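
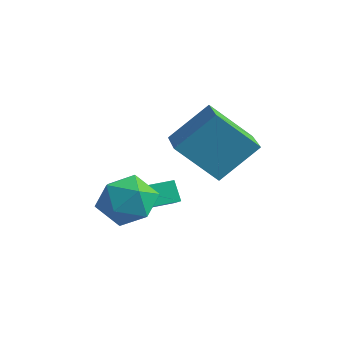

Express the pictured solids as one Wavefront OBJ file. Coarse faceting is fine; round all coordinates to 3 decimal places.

v 2.312 -1.957 1.012
v 2.933 -0.755 2.331
v 0.923 -0.959 0.756
v 1.544 0.244 2.075
v 3.296 -0.944 -0.375
v 3.917 0.259 0.944
v 1.907 0.055 -0.631
v 2.528 1.257 0.688
v -0.108 -2.317 -2.427
v 0.899 -1.822 -2.509
v 0.421 -3.138 -0.891
v 1.428 -2.643 -0.973
v 0.515 -2.027 -0.742
v 0.188 -1.52 -1.691
v 1.132 -3.44 -1.709
v 0.805 -2.933 -2.658
v 1.665 -2.516 -2.065
v 1.284 -1.643 -1.468
v 0.036 -3.317 -1.932
v -0.345 -2.444 -1.335
v -1.017 -1.327 -2.256
v -0.371 -1.611 -1.839
v -0.426 0.218 -2.121
v 0.221 -0.066 -1.704
v -0.561 -1.434 -3.036
v 0.086 -1.718 -2.619
v 0.031 0.111 -2.901
v 0.677 -0.173 -2.484
f 2 4 1
f 5 2 1
f 1 4 3
f 3 5 1
f 2 8 4
f 6 2 5
f 6 8 2
f 4 8 3
f 7 5 3
f 3 8 7
f 7 6 5
f 8 6 7
f 9 20 14
f 9 14 10
f 9 10 16
f 9 16 19
f 9 19 20
f 10 14 18
f 14 20 13
f 20 19 11
f 19 16 15
f 16 10 17
f 12 18 13
f 12 13 11
f 12 11 15
f 12 15 17
f 12 17 18
f 13 18 14
f 11 13 20
f 15 11 19
f 17 15 16
f 18 17 10
f 22 24 21
f 25 22 21
f 21 24 23
f 23 25 21
f 22 28 24
f 26 22 25
f 26 28 22
f 24 28 23
f 27 25 23
f 23 28 27
f 27 26 25
f 28 26 27



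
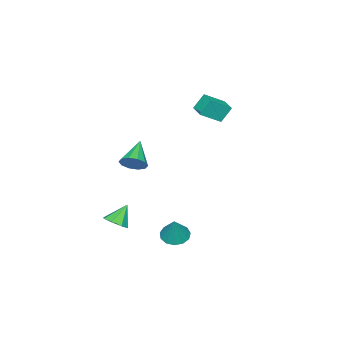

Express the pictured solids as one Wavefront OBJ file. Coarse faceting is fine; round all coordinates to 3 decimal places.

v -4.526 -1.526 1.959
v -5.077 -1.111 3.038
v -3.867 -0.572 1.929
v -4.418 -0.158 3.008
v -3.362 -2.302 2.852
v -3.913 -1.888 3.931
v -2.703 -1.349 2.822
v -3.254 -0.934 3.901
v 4.535 -1.102 1.898
v 5.022 -1.074 2.619
v 3.025 -1.698 2.942
v 4.789 -0.593 2.557
v 4.46 -0.307 2.243
v 4.159 -0.324 1.798
v 4.002 -0.638 1.391
v 4.048 -1.13 1.178
v 4.281 -1.61 1.24
v 4.611 -1.897 1.553
v 4.912 -1.88 1.999
v 5.069 -1.566 2.406
v 2.93 0.736 -4.308
v 3.626 1.181 -4.713
v 3.61 1.144 -2.692
v 3.25 1.531 -4.643
v 2.772 1.629 -4.467
v 2.345 1.443 -4.24
v 2.103 1.033 -4.035
v 2.124 0.528 -3.916
v 2.401 0.09 -3.922
v 2.845 -0.143 -4.051
v 3.317 -0.097 -4.261
v 3.666 0.214 -4.486
v 3.781 0.69 -4.655
v 3.442 -3.282 -4.467
v 4.009 -3.725 -3.961
v 2.518 -3.078 -3.253
v 4.138 -3.064 -3.975
v 3.859 -2.531 -4.277
v 3.336 -2.438 -4.691
v 2.875 -2.839 -4.974
v 2.746 -3.5 -4.96
v 3.026 -4.034 -4.658
v 3.549 -4.127 -4.244
f 2 4 1
f 5 2 1
f 1 4 3
f 3 5 1
f 2 8 4
f 6 2 5
f 6 8 2
f 4 8 3
f 7 5 3
f 3 8 7
f 7 6 5
f 8 6 7
f 10 9 12
f 10 12 11
f 12 9 13
f 12 13 11
f 13 9 14
f 13 14 11
f 14 9 15
f 14 15 11
f 15 9 16
f 15 16 11
f 16 9 17
f 16 17 11
f 17 9 18
f 17 18 11
f 18 9 19
f 18 19 11
f 19 9 20
f 19 20 11
f 20 9 10
f 20 10 11
f 22 21 24
f 22 24 23
f 24 21 25
f 24 25 23
f 25 21 26
f 25 26 23
f 26 21 27
f 26 27 23
f 27 21 28
f 27 28 23
f 28 21 29
f 28 29 23
f 29 21 30
f 29 30 23
f 30 21 31
f 30 31 23
f 31 21 32
f 31 32 23
f 32 21 33
f 32 33 23
f 33 21 22
f 33 22 23
f 35 34 37
f 35 37 36
f 37 34 38
f 37 38 36
f 38 34 39
f 38 39 36
f 39 34 40
f 39 40 36
f 40 34 41
f 40 41 36
f 41 34 42
f 41 42 36
f 42 34 43
f 42 43 36
f 43 34 35
f 43 35 36



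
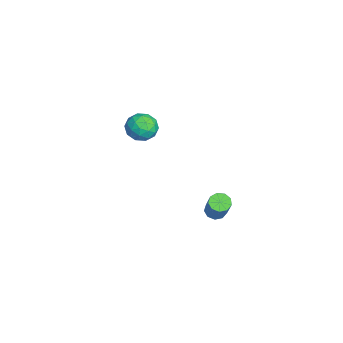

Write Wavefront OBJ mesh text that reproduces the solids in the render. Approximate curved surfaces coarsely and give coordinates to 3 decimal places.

v 3.251 -0.44 -0.304
v 3.7 -0.503 -0.616
v 4.657 -0.364 0.732
v 4.209 -0.3 1.044
v 3.611 -0.139 -0.591
v 4.569 0.001 0.758
v 3.354 0.085 -0.432
v 4.312 0.225 0.917
v 3.049 0.064 -0.213
v 4.007 0.203 1.136
v 2.838 -0.194 -0.037
v 3.796 -0.054 1.312
v 2.821 -0.566 0.014
v 3.779 -0.427 1.363
v 3.005 -0.879 -0.084
v 3.963 -0.74 1.265
v 3.304 -0.987 -0.285
v 4.262 -0.847 1.063
v 3.578 -0.838 -0.495
v 4.536 -0.699 0.853
v -2.475 -3.354 0.751
v -1.978 -3.136 1.461
v -3.062 -4.444 1.499
v -2.565 -4.226 2.209
v -3.225 -3.686 1.943
v -2.863 -3.012 1.481
v -2.177 -4.568 1.479
v -1.815 -3.894 1.017
v -1.794 -3.886 1.911
v -2.441 -3.341 2.197
v -2.599 -4.239 0.763
v -3.246 -3.694 1.049
v -2.175 -3.149 1.041
v -2.865 -4.431 1.919
v -3.253 -4.113 1.763
v -2.961 -3.985 2.18
v -2.695 -3.077 1.052
v -2.403 -2.948 1.469
v -3.136 -3.272 1.752
v -2.637 -4.632 1.491
v -2.345 -4.503 1.908
v -2.079 -3.595 0.78
v -1.787 -3.467 1.197
v -1.904 -4.308 1.208
v -1.774 -3.462 1.722
v -2.119 -4.102 2.161
v -1.892 -4.303 1.733
v -1.678 -3.908 1.461
v -2.155 -3.141 1.89
v -2.5 -3.782 2.33
v -2.888 -3.465 2.173
v -2.675 -3.069 1.902
v -2.047 -3.582 2.155
v -2.54 -3.798 0.63
v -2.885 -4.439 1.07
v -2.365 -4.511 1.058
v -2.152 -4.115 0.787
v -2.921 -3.478 0.799
v -3.266 -4.118 1.238
v -3.362 -3.672 1.499
v -3.148 -3.277 1.227
v -2.993 -3.998 0.805
f 2 1 5
f 2 5 3
f 3 5 6
f 3 6 4
f 5 1 7
f 5 7 6
f 6 7 8
f 6 8 4
f 7 1 9
f 7 9 8
f 8 9 10
f 8 10 4
f 9 1 11
f 9 11 10
f 10 11 12
f 10 12 4
f 11 1 13
f 11 13 12
f 12 13 14
f 12 14 4
f 13 1 15
f 13 15 14
f 14 15 16
f 14 16 4
f 15 1 17
f 15 17 16
f 16 17 18
f 16 18 4
f 17 1 19
f 17 19 18
f 18 19 20
f 18 20 4
f 19 1 2
f 19 2 20
f 20 2 3
f 20 3 4
f 21 58 37
f 58 32 61
f 37 61 26
f 58 61 37
f 21 37 33
f 37 26 38
f 33 38 22
f 37 38 33
f 21 33 42
f 33 22 43
f 42 43 28
f 33 43 42
f 21 42 54
f 42 28 57
f 54 57 31
f 42 57 54
f 21 54 58
f 54 31 62
f 58 62 32
f 54 62 58
f 22 38 49
f 38 26 52
f 49 52 30
f 38 52 49
f 26 61 39
f 61 32 60
f 39 60 25
f 61 60 39
f 32 62 59
f 62 31 55
f 59 55 23
f 62 55 59
f 31 57 56
f 57 28 44
f 56 44 27
f 57 44 56
f 28 43 48
f 43 22 45
f 48 45 29
f 43 45 48
f 24 50 36
f 50 30 51
f 36 51 25
f 50 51 36
f 24 36 34
f 36 25 35
f 34 35 23
f 36 35 34
f 24 34 41
f 34 23 40
f 41 40 27
f 34 40 41
f 24 41 46
f 41 27 47
f 46 47 29
f 41 47 46
f 24 46 50
f 46 29 53
f 50 53 30
f 46 53 50
f 25 51 39
f 51 30 52
f 39 52 26
f 51 52 39
f 23 35 59
f 35 25 60
f 59 60 32
f 35 60 59
f 27 40 56
f 40 23 55
f 56 55 31
f 40 55 56
f 29 47 48
f 47 27 44
f 48 44 28
f 47 44 48
f 30 53 49
f 53 29 45
f 49 45 22
f 53 45 49



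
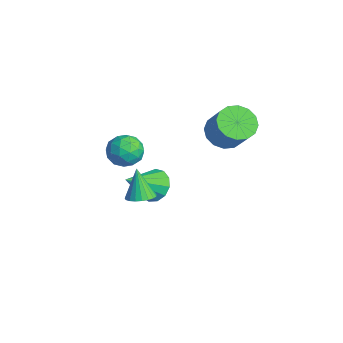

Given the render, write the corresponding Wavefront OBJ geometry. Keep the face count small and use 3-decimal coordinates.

v -0.082 -2.91 2.7
v 0.428 -2.101 2.848
v 0.992 -3.399 1.672
v 1.502 -2.59 1.82
v 1.434 -3.254 2.52
v 0.77 -2.952 3.155
v 0.65 -2.548 1.365
v -0.014 -2.246 2
v 0.88 -1.878 2.023
v 1.365 -2.314 2.737
v 0.055 -3.186 1.783
v 0.54 -3.622 2.497
v 0.079 -2.463 2.864
v 1.341 -3.037 1.656
v 1.301 -3.428 2.067
v 1.601 -2.953 2.154
v 0.28 -2.963 3.045
v 0.58 -2.488 3.132
v 1.171 -3.165 2.939
v 0.84 -3.012 1.388
v 1.14 -2.537 1.475
v -0.181 -2.547 2.366
v 0.119 -2.072 2.453
v 0.249 -2.335 1.581
v 0.644 -1.856 2.466
v 1.276 -2.143 1.862
v 0.775 -2.118 1.594
v 0.385 -1.941 1.968
v 0.929 -2.113 2.886
v 1.561 -2.4 2.282
v 1.521 -2.79 2.693
v 1.13 -2.613 3.067
v 1.195 -1.981 2.401
v -0.141 -3.1 2.238
v 0.491 -3.387 1.634
v 0.29 -2.887 1.453
v -0.101 -2.71 1.827
v 0.144 -3.357 2.658
v 0.776 -3.644 2.054
v 1.035 -3.559 2.552
v 0.645 -3.382 2.926
v 0.225 -3.519 2.119
v 2.978 -2.804 0.629
v 3.656 -2.679 0.897
v 2.362 -2.776 2.171
v 3.552 -2.394 0.851
v 3.349 -2.179 0.766
v 3.081 -2.072 0.657
v 2.796 -2.092 0.544
v 2.542 -2.235 0.445
v 2.363 -2.477 0.378
v 2.291 -2.775 0.355
v 2.337 -3.078 0.379
v 2.494 -3.334 0.446
v 2.735 -3.498 0.545
v 3.017 -3.543 0.659
v 3.293 -3.459 0.767
v 3.514 -3.263 0.852
v 3.642 -2.987 0.898
v -2.457 -0.145 -3.307
v -1.615 -0.298 -3.842
v -1.943 -1.835 -2.013
v -1.476 0.063 -3.425
v -1.649 0.359 -2.971
v -2.078 0.494 -2.623
v -2.628 0.427 -2.492
v -3.124 0.178 -2.62
v -3.408 -0.173 -2.966
v -3.39 -0.516 -3.42
v -3.076 -0.74 -3.839
v -2.566 -0.776 -4.088
v -2.021 -0.611 -4.089
v 0.171 2.489 1.867
v 0.758 3.156 1.308
v 1.896 3.318 2.693
v 1.309 2.651 3.253
v 0.398 3.47 1.567
v 1.535 3.631 2.953
v -0.023 3.52 1.907
v 1.114 3.682 3.292
v -0.392 3.295 2.236
v 0.745 3.456 3.622
v -0.61 2.853 2.466
v 0.527 3.015 3.852
v -0.619 2.314 2.536
v 0.518 2.476 3.922
v -0.416 1.822 2.427
v 0.722 1.984 3.812
v -0.055 1.509 2.167
v 1.082 1.67 3.553
v 0.366 1.458 1.828
v 1.503 1.62 3.213
v 0.735 1.684 1.498
v 1.872 1.845 2.884
v 0.953 2.125 1.268
v 2.09 2.287 2.654
v 0.962 2.664 1.198
v 2.099 2.826 2.584
f 1 38 17
f 38 12 41
f 17 41 6
f 38 41 17
f 1 17 13
f 17 6 18
f 13 18 2
f 17 18 13
f 1 13 22
f 13 2 23
f 22 23 8
f 13 23 22
f 1 22 34
f 22 8 37
f 34 37 11
f 22 37 34
f 1 34 38
f 34 11 42
f 38 42 12
f 34 42 38
f 2 18 29
f 18 6 32
f 29 32 10
f 18 32 29
f 6 41 19
f 41 12 40
f 19 40 5
f 41 40 19
f 12 42 39
f 42 11 35
f 39 35 3
f 42 35 39
f 11 37 36
f 37 8 24
f 36 24 7
f 37 24 36
f 8 23 28
f 23 2 25
f 28 25 9
f 23 25 28
f 4 30 16
f 30 10 31
f 16 31 5
f 30 31 16
f 4 16 14
f 16 5 15
f 14 15 3
f 16 15 14
f 4 14 21
f 14 3 20
f 21 20 7
f 14 20 21
f 4 21 26
f 21 7 27
f 26 27 9
f 21 27 26
f 4 26 30
f 26 9 33
f 30 33 10
f 26 33 30
f 5 31 19
f 31 10 32
f 19 32 6
f 31 32 19
f 3 15 39
f 15 5 40
f 39 40 12
f 15 40 39
f 7 20 36
f 20 3 35
f 36 35 11
f 20 35 36
f 9 27 28
f 27 7 24
f 28 24 8
f 27 24 28
f 10 33 29
f 33 9 25
f 29 25 2
f 33 25 29
f 44 43 46
f 44 46 45
f 46 43 47
f 46 47 45
f 47 43 48
f 47 48 45
f 48 43 49
f 48 49 45
f 49 43 50
f 49 50 45
f 50 43 51
f 50 51 45
f 51 43 52
f 51 52 45
f 52 43 53
f 52 53 45
f 53 43 54
f 53 54 45
f 54 43 55
f 54 55 45
f 55 43 56
f 55 56 45
f 56 43 57
f 56 57 45
f 57 43 58
f 57 58 45
f 58 43 59
f 58 59 45
f 59 43 44
f 59 44 45
f 61 60 63
f 61 63 62
f 63 60 64
f 63 64 62
f 64 60 65
f 64 65 62
f 65 60 66
f 65 66 62
f 66 60 67
f 66 67 62
f 67 60 68
f 67 68 62
f 68 60 69
f 68 69 62
f 69 60 70
f 69 70 62
f 70 60 71
f 70 71 62
f 71 60 72
f 71 72 62
f 72 60 61
f 72 61 62
f 74 73 77
f 74 77 75
f 75 77 78
f 75 78 76
f 77 73 79
f 77 79 78
f 78 79 80
f 78 80 76
f 79 73 81
f 79 81 80
f 80 81 82
f 80 82 76
f 81 73 83
f 81 83 82
f 82 83 84
f 82 84 76
f 83 73 85
f 83 85 84
f 84 85 86
f 84 86 76
f 85 73 87
f 85 87 86
f 86 87 88
f 86 88 76
f 87 73 89
f 87 89 88
f 88 89 90
f 88 90 76
f 89 73 91
f 89 91 90
f 90 91 92
f 90 92 76
f 91 73 93
f 91 93 92
f 92 93 94
f 92 94 76
f 93 73 95
f 93 95 94
f 94 95 96
f 94 96 76
f 95 73 97
f 95 97 96
f 96 97 98
f 96 98 76
f 97 73 74
f 97 74 98
f 98 74 75
f 98 75 76



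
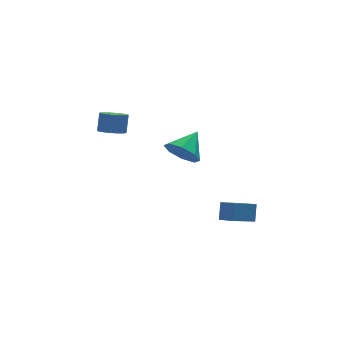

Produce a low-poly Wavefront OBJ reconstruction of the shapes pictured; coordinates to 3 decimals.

v 1.445 0.078 0.462
v 2.063 -0.028 -0.317
v 2.575 0.822 1.258
v 1.659 0.621 -0.35
v 1.129 0.952 0.093
v 0.785 0.771 0.752
v 0.827 0.183 1.241
v 1.231 -0.466 1.274
v 1.761 -0.796 0.831
v 2.105 -0.615 0.172
v 1.723 -3.879 -1.76
v 2.01 -3.379 -0.943
v 3.122 -3.392 -2.551
v 3.41 -2.892 -1.734
v 2.11 -4.548 -1.486
v 2.398 -4.048 -0.669
v 3.51 -4.061 -2.277
v 3.797 -3.561 -1.46
v -1.283 2.421 1.222
v -0.906 2.928 0.877
v -0.621 3.367 1.833
v -0.997 2.859 2.178
v -1.176 3.055 0.899
v -0.891 3.494 1.855
v -1.464 3.073 0.977
v -1.179 3.512 1.933
v -1.722 2.978 1.097
v -1.436 3.416 2.053
v -1.903 2.786 1.239
v -1.618 3.225 2.195
v -1.977 2.531 1.378
v -1.691 2.97 2.334
v -1.931 2.258 1.49
v -1.645 2.696 2.446
v -1.773 2.012 1.556
v -1.487 2.451 2.512
v -1.53 1.837 1.564
v -1.245 2.276 2.52
v -1.244 1.763 1.512
v -0.959 2.202 2.468
v -0.965 1.803 1.411
v -0.68 2.241 2.367
v -0.741 1.949 1.277
v -0.456 2.388 2.233
v -0.611 2.177 1.133
v -0.326 2.616 2.089
v -0.597 2.447 1.005
v -0.311 2.886 1.961
v -0.701 2.713 0.914
v -0.416 3.152 1.87
f 2 1 4
f 2 4 3
f 4 1 5
f 4 5 3
f 5 1 6
f 5 6 3
f 6 1 7
f 6 7 3
f 7 1 8
f 7 8 3
f 8 1 9
f 8 9 3
f 9 1 10
f 9 10 3
f 10 1 2
f 10 2 3
f 12 14 11
f 15 12 11
f 11 14 13
f 13 15 11
f 12 18 14
f 16 12 15
f 16 18 12
f 14 18 13
f 17 15 13
f 13 18 17
f 17 16 15
f 18 16 17
f 20 19 23
f 20 23 21
f 21 23 24
f 21 24 22
f 23 19 25
f 23 25 24
f 24 25 26
f 24 26 22
f 25 19 27
f 25 27 26
f 26 27 28
f 26 28 22
f 27 19 29
f 27 29 28
f 28 29 30
f 28 30 22
f 29 19 31
f 29 31 30
f 30 31 32
f 30 32 22
f 31 19 33
f 31 33 32
f 32 33 34
f 32 34 22
f 33 19 35
f 33 35 34
f 34 35 36
f 34 36 22
f 35 19 37
f 35 37 36
f 36 37 38
f 36 38 22
f 37 19 39
f 37 39 38
f 38 39 40
f 38 40 22
f 39 19 41
f 39 41 40
f 40 41 42
f 40 42 22
f 41 19 43
f 41 43 42
f 42 43 44
f 42 44 22
f 43 19 45
f 43 45 44
f 44 45 46
f 44 46 22
f 45 19 47
f 45 47 46
f 46 47 48
f 46 48 22
f 47 19 49
f 47 49 48
f 48 49 50
f 48 50 22
f 49 19 20
f 49 20 50
f 50 20 21
f 50 21 22



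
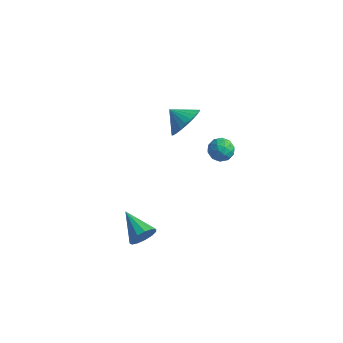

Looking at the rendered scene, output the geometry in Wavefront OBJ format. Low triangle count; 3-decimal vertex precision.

v 2.992 1.57 3.024
v 3.442 0.945 3.663
v 2.068 1.53 3.636
v 3.531 1.291 3.819
v 3.538 1.68 3.855
v 3.462 2.051 3.764
v 3.315 2.35 3.56
v 3.118 2.529 3.275
v 2.902 2.563 2.951
v 2.701 2.445 2.639
v 2.543 2.194 2.385
v 2.454 1.848 2.228
v 2.447 1.459 2.193
v 2.523 1.088 2.284
v 2.67 0.789 2.488
v 2.867 0.61 2.773
v 3.082 0.576 3.096
v 3.284 0.694 3.409
v 3.562 -3.225 -1.695
v 3.91 -2.98 -1.077
v 2.098 -2.535 -1.145
v 3.947 -2.672 -1.365
v 3.862 -2.54 -1.757
v 3.682 -2.625 -2.13
v 3.463 -2.901 -2.364
v 3.277 -3.279 -2.387
v 3.181 -3.641 -2.189
v 3.206 -3.87 -1.835
v 3.344 -3.894 -1.437
v 3.552 -3.706 -1.12
v 3.763 -3.365 -0.986
v 3.663 4.125 -1.139
v 4.334 4.066 -0.842
v 3.306 3.174 -0.518
v 3.977 3.115 -0.221
v 3.542 3.681 -0.04
v 3.763 4.269 -0.424
v 3.877 2.971 -0.936
v 4.098 3.559 -1.32
v 4.466 3.353 -0.717
v 4.26 3.792 -0.163
v 3.38 3.448 -1.197
v 3.174 3.887 -0.643
v 4.03 4.179 -1.045
v 3.61 3.061 -0.315
v 3.355 3.393 -0.209
v 3.749 3.359 -0.034
v 3.695 4.298 -0.799
v 4.089 4.264 -0.625
v 3.624 4.037 -0.153
v 3.551 2.976 -0.735
v 3.945 2.942 -0.561
v 3.891 3.881 -1.326
v 4.285 3.847 -1.151
v 4.016 3.203 -1.207
v 4.502 3.726 -0.797
v 4.292 3.166 -0.432
v 4.233 3.082 -0.852
v 4.363 3.427 -1.078
v 4.381 3.984 -0.471
v 4.171 3.424 -0.107
v 3.915 3.757 -0
v 4.045 4.103 -0.226
v 4.458 3.564 -0.398
v 3.469 3.816 -1.253
v 3.259 3.256 -0.889
v 3.595 3.137 -1.134
v 3.725 3.483 -1.36
v 3.348 4.074 -0.928
v 3.138 3.514 -0.563
v 3.277 3.813 -0.282
v 3.407 4.158 -0.508
v 3.182 3.676 -0.962
f 2 1 4
f 2 4 3
f 4 1 5
f 4 5 3
f 5 1 6
f 5 6 3
f 6 1 7
f 6 7 3
f 7 1 8
f 7 8 3
f 8 1 9
f 8 9 3
f 9 1 10
f 9 10 3
f 10 1 11
f 10 11 3
f 11 1 12
f 11 12 3
f 12 1 13
f 12 13 3
f 13 1 14
f 13 14 3
f 14 1 15
f 14 15 3
f 15 1 16
f 15 16 3
f 16 1 17
f 16 17 3
f 17 1 18
f 17 18 3
f 18 1 2
f 18 2 3
f 20 19 22
f 20 22 21
f 22 19 23
f 22 23 21
f 23 19 24
f 23 24 21
f 24 19 25
f 24 25 21
f 25 19 26
f 25 26 21
f 26 19 27
f 26 27 21
f 27 19 28
f 27 28 21
f 28 19 29
f 28 29 21
f 29 19 30
f 29 30 21
f 30 19 31
f 30 31 21
f 31 19 20
f 31 20 21
f 32 69 48
f 69 43 72
f 48 72 37
f 69 72 48
f 32 48 44
f 48 37 49
f 44 49 33
f 48 49 44
f 32 44 53
f 44 33 54
f 53 54 39
f 44 54 53
f 32 53 65
f 53 39 68
f 65 68 42
f 53 68 65
f 32 65 69
f 65 42 73
f 69 73 43
f 65 73 69
f 33 49 60
f 49 37 63
f 60 63 41
f 49 63 60
f 37 72 50
f 72 43 71
f 50 71 36
f 72 71 50
f 43 73 70
f 73 42 66
f 70 66 34
f 73 66 70
f 42 68 67
f 68 39 55
f 67 55 38
f 68 55 67
f 39 54 59
f 54 33 56
f 59 56 40
f 54 56 59
f 35 61 47
f 61 41 62
f 47 62 36
f 61 62 47
f 35 47 45
f 47 36 46
f 45 46 34
f 47 46 45
f 35 45 52
f 45 34 51
f 52 51 38
f 45 51 52
f 35 52 57
f 52 38 58
f 57 58 40
f 52 58 57
f 35 57 61
f 57 40 64
f 61 64 41
f 57 64 61
f 36 62 50
f 62 41 63
f 50 63 37
f 62 63 50
f 34 46 70
f 46 36 71
f 70 71 43
f 46 71 70
f 38 51 67
f 51 34 66
f 67 66 42
f 51 66 67
f 40 58 59
f 58 38 55
f 59 55 39
f 58 55 59
f 41 64 60
f 64 40 56
f 60 56 33
f 64 56 60



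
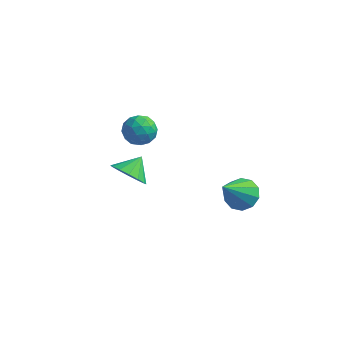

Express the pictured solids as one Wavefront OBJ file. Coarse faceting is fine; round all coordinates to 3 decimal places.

v 2.552 0.201 -4.325
v 3.197 0.54 -3.907
v 2.208 -1.181 -2.675
v 2.768 0.801 -3.778
v 2.256 0.833 -3.858
v 1.857 0.624 -4.116
v 1.724 0.253 -4.454
v 1.907 -0.137 -4.743
v 2.337 -0.398 -4.872
v 2.849 -0.431 -4.793
v 3.247 -0.222 -4.534
v 3.381 0.149 -4.196
v -3.444 2.464 -3.276
v -2.611 2.459 -3.099
v -3.409 1.101 -3.481
v -2.576 1.096 -3.304
v -3.142 1.255 -2.687
v -3.164 2.097 -2.561
v -2.856 1.463 -4.019
v -2.878 2.305 -3.893
v -2.248 1.84 -3.558
v -2.424 1.712 -2.735
v -3.596 1.848 -3.845
v -3.772 1.72 -3.022
v -3.031 2.581 -3.169
v -2.989 0.979 -3.411
v -3.322 1.072 -3.048
v -2.832 1.07 -2.944
v -3.356 2.368 -2.853
v -2.866 2.365 -2.749
v -3.178 1.658 -2.507
v -3.154 1.195 -3.831
v -2.664 1.192 -3.727
v -3.188 2.49 -3.636
v -2.698 2.488 -3.532
v -2.842 1.902 -4.073
v -2.328 2.214 -3.335
v -2.307 1.414 -3.456
v -2.472 1.629 -3.876
v -2.485 2.124 -3.802
v -2.431 2.139 -2.851
v -2.41 1.338 -2.972
v -2.743 1.431 -2.609
v -2.756 1.926 -2.535
v -2.218 1.775 -3.121
v -3.61 2.222 -3.608
v -3.589 1.421 -3.729
v -3.264 1.634 -4.045
v -3.277 2.129 -3.971
v -3.713 2.146 -3.124
v -3.692 1.346 -3.245
v -3.535 1.436 -2.778
v -3.548 1.931 -2.704
v -3.802 1.785 -3.459
v -1.247 -3.078 -1.524
v -0.699 -2.779 -2.145
v -1.013 -2.242 -0.916
v -1.103 -2.594 -2.245
v -1.545 -2.538 -2.152
v -1.908 -2.626 -1.89
v -2.093 -2.836 -1.531
v -2.052 -3.111 -1.17
v -1.795 -3.376 -0.903
v -1.391 -3.562 -0.804
v -0.949 -3.618 -0.897
v -0.586 -3.529 -1.158
v -0.401 -3.32 -1.518
v -0.442 -3.045 -1.879
f 2 1 4
f 2 4 3
f 4 1 5
f 4 5 3
f 5 1 6
f 5 6 3
f 6 1 7
f 6 7 3
f 7 1 8
f 7 8 3
f 8 1 9
f 8 9 3
f 9 1 10
f 9 10 3
f 10 1 11
f 10 11 3
f 11 1 12
f 11 12 3
f 12 1 2
f 12 2 3
f 13 50 29
f 50 24 53
f 29 53 18
f 50 53 29
f 13 29 25
f 29 18 30
f 25 30 14
f 29 30 25
f 13 25 34
f 25 14 35
f 34 35 20
f 25 35 34
f 13 34 46
f 34 20 49
f 46 49 23
f 34 49 46
f 13 46 50
f 46 23 54
f 50 54 24
f 46 54 50
f 14 30 41
f 30 18 44
f 41 44 22
f 30 44 41
f 18 53 31
f 53 24 52
f 31 52 17
f 53 52 31
f 24 54 51
f 54 23 47
f 51 47 15
f 54 47 51
f 23 49 48
f 49 20 36
f 48 36 19
f 49 36 48
f 20 35 40
f 35 14 37
f 40 37 21
f 35 37 40
f 16 42 28
f 42 22 43
f 28 43 17
f 42 43 28
f 16 28 26
f 28 17 27
f 26 27 15
f 28 27 26
f 16 26 33
f 26 15 32
f 33 32 19
f 26 32 33
f 16 33 38
f 33 19 39
f 38 39 21
f 33 39 38
f 16 38 42
f 38 21 45
f 42 45 22
f 38 45 42
f 17 43 31
f 43 22 44
f 31 44 18
f 43 44 31
f 15 27 51
f 27 17 52
f 51 52 24
f 27 52 51
f 19 32 48
f 32 15 47
f 48 47 23
f 32 47 48
f 21 39 40
f 39 19 36
f 40 36 20
f 39 36 40
f 22 45 41
f 45 21 37
f 41 37 14
f 45 37 41
f 56 55 58
f 56 58 57
f 58 55 59
f 58 59 57
f 59 55 60
f 59 60 57
f 60 55 61
f 60 61 57
f 61 55 62
f 61 62 57
f 62 55 63
f 62 63 57
f 63 55 64
f 63 64 57
f 64 55 65
f 64 65 57
f 65 55 66
f 65 66 57
f 66 55 67
f 66 67 57
f 67 55 68
f 67 68 57
f 68 55 56
f 68 56 57



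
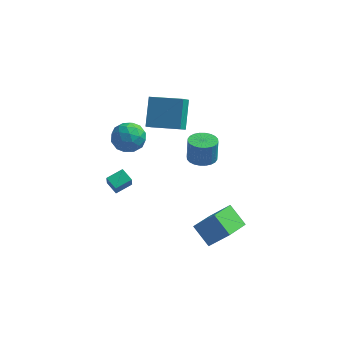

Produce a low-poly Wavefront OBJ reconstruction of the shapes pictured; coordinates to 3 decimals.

v -3.449 3.791 0.557
v -2.862 3.64 -0.34
v -4.158 2.2 0.36
v -3.571 2.049 -0.537
v -3.084 2.082 0.429
v -2.646 3.065 0.551
v -4.374 2.775 -0.531
v -3.936 3.758 -0.409
v -3.434 3.013 -1.013
v -2.636 2.584 -0.419
v -4.384 3.256 0.439
v -3.586 2.827 1.033
v -3.093 3.855 0.126
v -3.927 1.985 -0.106
v -3.64 2.004 0.463
v -3.295 1.915 -0.065
v -2.966 3.517 0.65
v -2.621 3.428 0.122
v -2.751 2.512 0.575
v -4.399 2.412 -0.102
v -4.054 2.323 -0.63
v -3.725 3.925 0.085
v -3.38 3.836 -0.443
v -4.269 3.328 -0.555
v -3.085 3.398 -0.797
v -3.501 2.463 -0.913
v -3.973 2.89 -0.909
v -3.716 3.467 -0.838
v -2.616 3.146 -0.448
v -3.032 2.211 -0.564
v -2.746 2.23 0.004
v -2.488 2.807 0.076
v -2.952 2.777 -0.844
v -3.988 3.629 0.584
v -4.404 2.694 0.468
v -4.532 3.033 -0.056
v -4.274 3.61 0.016
v -3.519 3.377 0.933
v -3.935 2.442 0.817
v -3.304 2.373 0.858
v -3.047 2.95 0.929
v -4.068 3.063 0.864
v -2.233 3.186 0.945
v -2.408 2.493 1.601
v -2.345 4.574 2.38
v -2.52 3.882 3.036
v -0.22 2.998 1.284
v -0.395 2.306 1.94
v -0.332 4.387 2.719
v -0.507 3.694 3.375
v -2.844 -2.814 0.472
v -2.773 -3.155 1.248
v -3.47 -2.284 0.762
v -3.4 -2.625 1.537
v -2.12 -2.095 0.723
v -2.05 -2.436 1.498
v -2.747 -1.565 1.012
v -2.676 -1.906 1.788
v 0.744 2.915 -1.054
v 1.531 3.282 -1.109
v 1.543 3.473 0.339
v 0.756 3.105 0.394
v 1.329 3.553 -1.142
v 1.341 3.743 0.305
v 1.038 3.726 -1.163
v 1.05 3.917 0.285
v 0.702 3.776 -1.167
v 0.714 3.967 0.281
v 0.373 3.695 -1.153
v 0.384 3.886 0.294
v 0.1 3.495 -1.125
v 0.112 3.686 0.323
v -0.075 3.207 -1.085
v -0.063 3.397 0.362
v -0.125 2.874 -1.041
v -0.113 3.064 0.406
v -0.043 2.547 -0.999
v -0.031 2.738 0.449
v 0.159 2.277 -0.965
v 0.171 2.467 0.482
v 0.45 2.103 -0.945
v 0.462 2.294 0.503
v 0.786 2.053 -0.941
v 0.798 2.244 0.507
v 1.116 2.134 -0.954
v 1.127 2.325 0.493
v 1.388 2.334 -0.983
v 1.4 2.525 0.465
v 1.563 2.623 -1.022
v 1.575 2.813 0.425
v 1.613 2.956 -1.066
v 1.625 3.146 0.381
v 1.644 -3.961 -0.398
v 2.75 -3.878 0.755
v 2.2 -2.278 -1.053
v 3.306 -2.195 0.101
v 2.614 -4.625 -1.281
v 3.72 -4.542 -0.127
v 3.17 -2.942 -1.935
v 4.276 -2.859 -0.782
f 1 38 17
f 38 12 41
f 17 41 6
f 38 41 17
f 1 17 13
f 17 6 18
f 13 18 2
f 17 18 13
f 1 13 22
f 13 2 23
f 22 23 8
f 13 23 22
f 1 22 34
f 22 8 37
f 34 37 11
f 22 37 34
f 1 34 38
f 34 11 42
f 38 42 12
f 34 42 38
f 2 18 29
f 18 6 32
f 29 32 10
f 18 32 29
f 6 41 19
f 41 12 40
f 19 40 5
f 41 40 19
f 12 42 39
f 42 11 35
f 39 35 3
f 42 35 39
f 11 37 36
f 37 8 24
f 36 24 7
f 37 24 36
f 8 23 28
f 23 2 25
f 28 25 9
f 23 25 28
f 4 30 16
f 30 10 31
f 16 31 5
f 30 31 16
f 4 16 14
f 16 5 15
f 14 15 3
f 16 15 14
f 4 14 21
f 14 3 20
f 21 20 7
f 14 20 21
f 4 21 26
f 21 7 27
f 26 27 9
f 21 27 26
f 4 26 30
f 26 9 33
f 30 33 10
f 26 33 30
f 5 31 19
f 31 10 32
f 19 32 6
f 31 32 19
f 3 15 39
f 15 5 40
f 39 40 12
f 15 40 39
f 7 20 36
f 20 3 35
f 36 35 11
f 20 35 36
f 9 27 28
f 27 7 24
f 28 24 8
f 27 24 28
f 10 33 29
f 33 9 25
f 29 25 2
f 33 25 29
f 44 46 43
f 47 44 43
f 43 46 45
f 45 47 43
f 44 50 46
f 48 44 47
f 48 50 44
f 46 50 45
f 49 47 45
f 45 50 49
f 49 48 47
f 50 48 49
f 52 54 51
f 55 52 51
f 51 54 53
f 53 55 51
f 52 58 54
f 56 52 55
f 56 58 52
f 54 58 53
f 57 55 53
f 53 58 57
f 57 56 55
f 58 56 57
f 60 59 63
f 60 63 61
f 61 63 64
f 61 64 62
f 63 59 65
f 63 65 64
f 64 65 66
f 64 66 62
f 65 59 67
f 65 67 66
f 66 67 68
f 66 68 62
f 67 59 69
f 67 69 68
f 68 69 70
f 68 70 62
f 69 59 71
f 69 71 70
f 70 71 72
f 70 72 62
f 71 59 73
f 71 73 72
f 72 73 74
f 72 74 62
f 73 59 75
f 73 75 74
f 74 75 76
f 74 76 62
f 75 59 77
f 75 77 76
f 76 77 78
f 76 78 62
f 77 59 79
f 77 79 78
f 78 79 80
f 78 80 62
f 79 59 81
f 79 81 80
f 80 81 82
f 80 82 62
f 81 59 83
f 81 83 82
f 82 83 84
f 82 84 62
f 83 59 85
f 83 85 84
f 84 85 86
f 84 86 62
f 85 59 87
f 85 87 86
f 86 87 88
f 86 88 62
f 87 59 89
f 87 89 88
f 88 89 90
f 88 90 62
f 89 59 91
f 89 91 90
f 90 91 92
f 90 92 62
f 91 59 60
f 91 60 92
f 92 60 61
f 92 61 62
f 94 96 93
f 97 94 93
f 93 96 95
f 95 97 93
f 94 100 96
f 98 94 97
f 98 100 94
f 96 100 95
f 99 97 95
f 95 100 99
f 99 98 97
f 100 98 99



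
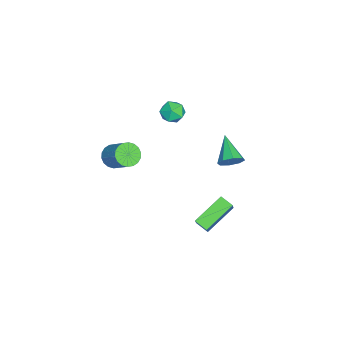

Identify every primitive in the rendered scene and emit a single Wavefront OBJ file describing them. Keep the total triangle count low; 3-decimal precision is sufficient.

v -2.312 2.145 -1.223
v -1.963 2.318 -0.547
v -3.768 1.475 -0.297
v -2.299 2.767 -0.752
v -2.643 2.851 -1.233
v -2.793 2.521 -1.707
v -2.662 1.971 -1.898
v -2.325 1.523 -1.693
v -1.981 1.439 -1.212
v -1.831 1.768 -0.738
v 0.87 1.543 -4.643
v 0.568 0.838 -4.3
v -0.551 2.662 -3.597
v -0.853 1.958 -3.253
v 2.173 1.742 -3.087
v 1.871 1.038 -2.743
v 0.752 2.862 -2.04
v 0.45 2.157 -1.697
v 2.629 -3.14 2.754
v 3.281 -3.311 2.426
v 4.083 -2.352 3.518
v 3.431 -2.18 3.846
v 3.183 -3.039 2.259
v 3.985 -2.08 3.351
v 2.976 -2.787 2.19
v 3.777 -1.828 3.282
v 2.699 -2.605 2.233
v 3.501 -1.646 3.325
v 2.409 -2.529 2.379
v 3.211 -1.569 3.471
v 2.162 -2.573 2.599
v 2.964 -1.614 3.691
v 2.008 -2.73 2.85
v 2.81 -1.771 3.942
v 1.977 -2.968 3.082
v 2.779 -2.009 4.174
v 2.075 -3.24 3.249
v 2.877 -2.281 4.341
v 2.283 -3.492 3.318
v 3.084 -2.533 4.41
v 2.559 -3.674 3.275
v 3.361 -2.715 4.367
v 2.849 -3.751 3.129
v 3.651 -2.791 4.221
v 3.096 -3.706 2.909
v 3.898 -2.747 4.001
v 3.25 -3.549 2.658
v 4.052 -2.59 3.75
v -3.235 -1.13 0.79
v -2.688 -1.49 1.283
v -4.192 -1.37 1.677
v -3.645 -1.73 2.17
v -3.613 -0.92 2.045
v -3.022 -0.772 1.496
v -3.858 -2.088 1.464
v -3.267 -1.94 0.915
v -3.073 -2.082 1.699
v -2.921 -1.361 2.058
v -3.959 -1.499 0.902
v -3.807 -0.778 1.261
f 2 1 4
f 2 4 3
f 4 1 5
f 4 5 3
f 5 1 6
f 5 6 3
f 6 1 7
f 6 7 3
f 7 1 8
f 7 8 3
f 8 1 9
f 8 9 3
f 9 1 10
f 9 10 3
f 10 1 2
f 10 2 3
f 12 14 11
f 15 12 11
f 11 14 13
f 13 15 11
f 12 18 14
f 16 12 15
f 16 18 12
f 14 18 13
f 17 15 13
f 13 18 17
f 17 16 15
f 18 16 17
f 20 19 23
f 20 23 21
f 21 23 24
f 21 24 22
f 23 19 25
f 23 25 24
f 24 25 26
f 24 26 22
f 25 19 27
f 25 27 26
f 26 27 28
f 26 28 22
f 27 19 29
f 27 29 28
f 28 29 30
f 28 30 22
f 29 19 31
f 29 31 30
f 30 31 32
f 30 32 22
f 31 19 33
f 31 33 32
f 32 33 34
f 32 34 22
f 33 19 35
f 33 35 34
f 34 35 36
f 34 36 22
f 35 19 37
f 35 37 36
f 36 37 38
f 36 38 22
f 37 19 39
f 37 39 38
f 38 39 40
f 38 40 22
f 39 19 41
f 39 41 40
f 40 41 42
f 40 42 22
f 41 19 43
f 41 43 42
f 42 43 44
f 42 44 22
f 43 19 45
f 43 45 44
f 44 45 46
f 44 46 22
f 45 19 47
f 45 47 46
f 46 47 48
f 46 48 22
f 47 19 20
f 47 20 48
f 48 20 21
f 48 21 22
f 49 60 54
f 49 54 50
f 49 50 56
f 49 56 59
f 49 59 60
f 50 54 58
f 54 60 53
f 60 59 51
f 59 56 55
f 56 50 57
f 52 58 53
f 52 53 51
f 52 51 55
f 52 55 57
f 52 57 58
f 53 58 54
f 51 53 60
f 55 51 59
f 57 55 56
f 58 57 50



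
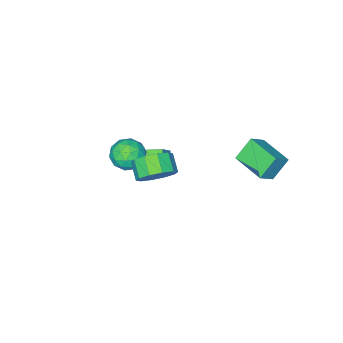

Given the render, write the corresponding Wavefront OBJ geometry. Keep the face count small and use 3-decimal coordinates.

v -0.297 -2.795 -5.004
v -1.056 -3.688 -4.037
v -0.854 -2.033 -4.739
v -1.614 -2.926 -3.771
v 0.514 -2.514 -4.109
v -0.246 -3.407 -3.141
v -0.044 -1.752 -3.843
v -0.803 -2.645 -2.876
v -1.986 2.9 -0.273
v -2.93 3.037 0.885
v -1.913 4.851 -0.445
v -2.857 4.988 0.713
v -1.023 2.932 0.507
v -1.967 3.069 1.665
v -0.95 4.883 0.335
v -1.894 5.02 1.493
v 4.109 2.689 2.251
v 5.106 2.5 2.618
v 4.709 1.643 3.256
v 3.711 1.831 2.889
v 4.816 2.939 3.028
v 4.419 2.082 3.666
v 4.255 3.283 3.14
v 3.858 2.426 3.779
v 3.638 3.4 2.913
v 3.241 2.543 3.552
v 3.201 3.245 2.433
v 2.804 2.388 3.072
v 3.111 2.877 1.884
v 2.714 2.02 2.522
v 3.401 2.438 1.474
v 3.004 1.581 2.112
v 3.962 2.094 1.361
v 3.565 1.237 2
v 4.579 1.977 1.588
v 4.182 1.12 2.227
v 5.016 2.132 2.068
v 4.619 1.275 2.707
v 3.731 0.169 2.007
v 4.292 0.088 1.146
v 2.608 -0.888 1.374
v 3.169 -0.969 0.513
v 3.519 -1.368 1.397
v 4.213 -0.715 1.788
v 2.687 -0.085 0.732
v 3.381 0.568 1.123
v 3.647 -0.069 0.359
v 4.161 -0.862 0.769
v 2.739 0.062 1.751
v 3.253 -0.731 2.161
v 4.11 0.221 1.632
v 2.79 -1.021 0.888
v 2.996 -1.256 1.407
v 3.325 -1.304 0.902
v 4.064 -0.25 2.009
v 4.394 -0.298 1.503
v 3.939 -1.154 1.651
v 2.506 -0.502 1.017
v 2.836 -0.55 0.511
v 3.575 0.504 1.618
v 3.904 0.456 1.113
v 2.961 0.354 0.869
v 4.061 0.081 0.663
v 3.4 -0.54 0.291
v 3.117 -0.021 0.42
v 3.525 0.363 0.65
v 4.363 -0.385 0.905
v 3.703 -1.006 0.533
v 3.909 -1.241 1.052
v 4.317 -0.857 1.282
v 3.984 -0.477 0.442
v 3.197 0.206 1.987
v 2.537 -0.415 1.615
v 2.583 0.057 1.238
v 2.991 0.441 1.468
v 3.5 -0.26 2.229
v 2.839 -0.881 1.857
v 3.375 -1.163 1.87
v 3.783 -0.779 2.1
v 2.916 -0.323 2.078
f 2 4 1
f 5 2 1
f 1 4 3
f 3 5 1
f 2 8 4
f 6 2 5
f 6 8 2
f 4 8 3
f 7 5 3
f 3 8 7
f 7 6 5
f 8 6 7
f 10 12 9
f 13 10 9
f 9 12 11
f 11 13 9
f 10 16 12
f 14 10 13
f 14 16 10
f 12 16 11
f 15 13 11
f 11 16 15
f 15 14 13
f 16 14 15
f 18 17 21
f 18 21 19
f 19 21 22
f 19 22 20
f 21 17 23
f 21 23 22
f 22 23 24
f 22 24 20
f 23 17 25
f 23 25 24
f 24 25 26
f 24 26 20
f 25 17 27
f 25 27 26
f 26 27 28
f 26 28 20
f 27 17 29
f 27 29 28
f 28 29 30
f 28 30 20
f 29 17 31
f 29 31 30
f 30 31 32
f 30 32 20
f 31 17 33
f 31 33 32
f 32 33 34
f 32 34 20
f 33 17 35
f 33 35 34
f 34 35 36
f 34 36 20
f 35 17 37
f 35 37 36
f 36 37 38
f 36 38 20
f 37 17 18
f 37 18 38
f 38 18 19
f 38 19 20
f 39 76 55
f 76 50 79
f 55 79 44
f 76 79 55
f 39 55 51
f 55 44 56
f 51 56 40
f 55 56 51
f 39 51 60
f 51 40 61
f 60 61 46
f 51 61 60
f 39 60 72
f 60 46 75
f 72 75 49
f 60 75 72
f 39 72 76
f 72 49 80
f 76 80 50
f 72 80 76
f 40 56 67
f 56 44 70
f 67 70 48
f 56 70 67
f 44 79 57
f 79 50 78
f 57 78 43
f 79 78 57
f 50 80 77
f 80 49 73
f 77 73 41
f 80 73 77
f 49 75 74
f 75 46 62
f 74 62 45
f 75 62 74
f 46 61 66
f 61 40 63
f 66 63 47
f 61 63 66
f 42 68 54
f 68 48 69
f 54 69 43
f 68 69 54
f 42 54 52
f 54 43 53
f 52 53 41
f 54 53 52
f 42 52 59
f 52 41 58
f 59 58 45
f 52 58 59
f 42 59 64
f 59 45 65
f 64 65 47
f 59 65 64
f 42 64 68
f 64 47 71
f 68 71 48
f 64 71 68
f 43 69 57
f 69 48 70
f 57 70 44
f 69 70 57
f 41 53 77
f 53 43 78
f 77 78 50
f 53 78 77
f 45 58 74
f 58 41 73
f 74 73 49
f 58 73 74
f 47 65 66
f 65 45 62
f 66 62 46
f 65 62 66
f 48 71 67
f 71 47 63
f 67 63 40
f 71 63 67



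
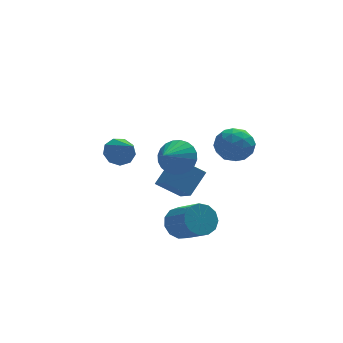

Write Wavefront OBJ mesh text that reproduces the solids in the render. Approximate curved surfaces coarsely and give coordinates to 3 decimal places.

v 0.674 -1.787 -3.762
v 1.201 -1.156 -3.228
v 1.853 -2.602 -2.164
v 1.326 -3.233 -2.698
v 0.709 -1.196 -2.981
v 1.361 -2.642 -1.917
v 0.205 -1.424 -2.982
v 0.858 -2.87 -1.917
v -0.149 -1.767 -3.23
v 0.503 -3.212 -2.166
v -0.242 -2.116 -3.648
v 0.41 -3.562 -2.583
v -0.045 -2.361 -4.101
v 0.608 -3.807 -3.037
v 0.381 -2.424 -4.447
v 1.034 -3.869 -3.383
v 0.9 -2.284 -4.576
v 1.552 -3.73 -3.512
v 1.347 -1.987 -4.446
v 1.999 -3.433 -3.382
v 1.58 -1.626 -4.099
v 2.232 -3.072 -3.035
v 1.525 -1.317 -3.645
v 2.178 -2.762 -2.581
v 1.245 1.246 -0.832
v 1.926 0.424 -1.097
v 0.215 0.094 0.092
v 2.101 0.562 -0.73
v 2.145 0.804 -0.379
v 2.052 1.113 -0.096
v 1.837 1.443 0.075
v 1.531 1.743 0.107
v 1.182 1.967 -0.003
v 0.842 2.081 -0.239
v 0.564 2.068 -0.566
v 0.39 1.93 -0.933
v 0.345 1.688 -1.284
v 0.438 1.378 -1.567
v 0.654 1.049 -1.738
v 0.959 0.749 -1.77
v 1.308 0.525 -1.66
v 1.648 0.411 -1.424
v 2.068 1.708 -4.075
v 0.787 2.112 -3.17
v 1.891 3.125 -4.959
v 0.61 3.53 -4.055
v 3.11 2.53 -2.965
v 1.829 2.935 -2.061
v 2.933 3.948 -3.85
v 1.652 4.352 -2.945
v 2.892 -2.091 1.941
v 3.683 -2.712 1.567
v 2.317 -3.408 2.913
v 3.108 -4.029 2.539
v 3.333 -3.209 3.192
v 3.689 -2.395 2.591
v 2.311 -3.725 1.889
v 2.667 -2.911 1.288
v 3.324 -3.722 1.535
v 3.955 -3.403 2.34
v 2.045 -2.717 2.14
v 2.676 -2.398 2.945
v 3.338 -2.286 1.668
v 2.662 -3.834 2.812
v 2.795 -3.352 3.196
v 3.259 -3.717 2.976
v 3.342 -2.099 2.27
v 3.806 -2.464 2.051
v 3.601 -2.756 3.006
v 2.194 -3.656 2.429
v 2.658 -4.021 2.21
v 2.741 -2.403 1.504
v 3.205 -2.768 1.284
v 2.399 -3.364 1.474
v 3.591 -3.245 1.43
v 3.254 -4.019 2.001
v 2.785 -3.84 1.619
v 2.994 -3.362 1.266
v 3.963 -3.057 1.903
v 3.625 -3.831 2.475
v 3.758 -3.349 2.859
v 3.966 -2.871 2.506
v 3.752 -3.651 1.885
v 2.375 -2.289 2.005
v 2.037 -3.063 2.577
v 2.034 -3.249 1.974
v 2.242 -2.771 1.621
v 2.746 -2.101 2.479
v 2.409 -2.875 3.05
v 3.006 -2.758 3.214
v 3.215 -2.28 2.861
v 2.248 -2.469 2.595
v -1.263 3.495 -1.344
v -0.452 3.832 -1.149
v -0.897 1.885 -0.096
v -0.87 4.045 -0.75
v -1.472 4.001 -0.63
v -1.977 3.721 -0.843
v -2.147 3.334 -1.291
v -1.905 3.023 -1.764
v -1.362 2.933 -2.04
v -0.773 3.106 -1.99
v -0.414 3.461 -1.638
f 2 1 5
f 2 5 3
f 3 5 6
f 3 6 4
f 5 1 7
f 5 7 6
f 6 7 8
f 6 8 4
f 7 1 9
f 7 9 8
f 8 9 10
f 8 10 4
f 9 1 11
f 9 11 10
f 10 11 12
f 10 12 4
f 11 1 13
f 11 13 12
f 12 13 14
f 12 14 4
f 13 1 15
f 13 15 14
f 14 15 16
f 14 16 4
f 15 1 17
f 15 17 16
f 16 17 18
f 16 18 4
f 17 1 19
f 17 19 18
f 18 19 20
f 18 20 4
f 19 1 21
f 19 21 20
f 20 21 22
f 20 22 4
f 21 1 23
f 21 23 22
f 22 23 24
f 22 24 4
f 23 1 2
f 23 2 24
f 24 2 3
f 24 3 4
f 26 25 28
f 26 28 27
f 28 25 29
f 28 29 27
f 29 25 30
f 29 30 27
f 30 25 31
f 30 31 27
f 31 25 32
f 31 32 27
f 32 25 33
f 32 33 27
f 33 25 34
f 33 34 27
f 34 25 35
f 34 35 27
f 35 25 36
f 35 36 27
f 36 25 37
f 36 37 27
f 37 25 38
f 37 38 27
f 38 25 39
f 38 39 27
f 39 25 40
f 39 40 27
f 40 25 41
f 40 41 27
f 41 25 42
f 41 42 27
f 42 25 26
f 42 26 27
f 44 46 43
f 47 44 43
f 43 46 45
f 45 47 43
f 44 50 46
f 48 44 47
f 48 50 44
f 46 50 45
f 49 47 45
f 45 50 49
f 49 48 47
f 50 48 49
f 51 88 67
f 88 62 91
f 67 91 56
f 88 91 67
f 51 67 63
f 67 56 68
f 63 68 52
f 67 68 63
f 51 63 72
f 63 52 73
f 72 73 58
f 63 73 72
f 51 72 84
f 72 58 87
f 84 87 61
f 72 87 84
f 51 84 88
f 84 61 92
f 88 92 62
f 84 92 88
f 52 68 79
f 68 56 82
f 79 82 60
f 68 82 79
f 56 91 69
f 91 62 90
f 69 90 55
f 91 90 69
f 62 92 89
f 92 61 85
f 89 85 53
f 92 85 89
f 61 87 86
f 87 58 74
f 86 74 57
f 87 74 86
f 58 73 78
f 73 52 75
f 78 75 59
f 73 75 78
f 54 80 66
f 80 60 81
f 66 81 55
f 80 81 66
f 54 66 64
f 66 55 65
f 64 65 53
f 66 65 64
f 54 64 71
f 64 53 70
f 71 70 57
f 64 70 71
f 54 71 76
f 71 57 77
f 76 77 59
f 71 77 76
f 54 76 80
f 76 59 83
f 80 83 60
f 76 83 80
f 55 81 69
f 81 60 82
f 69 82 56
f 81 82 69
f 53 65 89
f 65 55 90
f 89 90 62
f 65 90 89
f 57 70 86
f 70 53 85
f 86 85 61
f 70 85 86
f 59 77 78
f 77 57 74
f 78 74 58
f 77 74 78
f 60 83 79
f 83 59 75
f 79 75 52
f 83 75 79
f 94 93 96
f 94 96 95
f 96 93 97
f 96 97 95
f 97 93 98
f 97 98 95
f 98 93 99
f 98 99 95
f 99 93 100
f 99 100 95
f 100 93 101
f 100 101 95
f 101 93 102
f 101 102 95
f 102 93 103
f 102 103 95
f 103 93 94
f 103 94 95



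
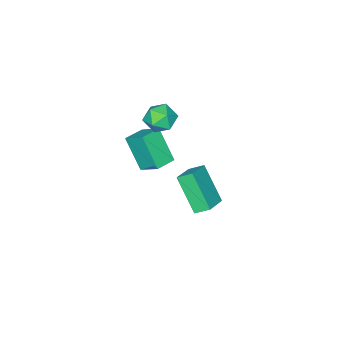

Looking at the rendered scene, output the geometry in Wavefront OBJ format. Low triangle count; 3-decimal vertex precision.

v -2.784 -2.174 -0.046
v -2.922 -3.278 1.543
v -2.825 -1.105 0.693
v -2.962 -2.21 2.282
v -1.678 -2.19 0.038
v -1.815 -3.295 1.627
v -1.718 -1.122 0.777
v -1.856 -2.226 2.366
v -0.123 3.337 2.288
v -0.351 2.074 3.848
v -0.476 3.937 2.722
v -0.704 2.674 4.282
v 1.024 3.686 2.738
v 0.796 2.423 4.298
v 0.671 4.286 3.172
v 0.443 3.023 4.732
v -3.488 -2.126 3.321
v -3.071 -1.581 2.764
v -2.329 -2.159 4.156
v -1.912 -1.614 3.599
v -2.589 -1.318 4.083
v -3.305 -1.297 3.567
v -2.095 -2.443 3.353
v -2.811 -2.422 2.837
v -2.21 -1.777 2.784
v -2.515 -1.082 3.235
v -2.885 -2.658 3.685
v -3.19 -1.963 4.136
f 2 4 1
f 5 2 1
f 1 4 3
f 3 5 1
f 2 8 4
f 6 2 5
f 6 8 2
f 4 8 3
f 7 5 3
f 3 8 7
f 7 6 5
f 8 6 7
f 10 12 9
f 13 10 9
f 9 12 11
f 11 13 9
f 10 16 12
f 14 10 13
f 14 16 10
f 12 16 11
f 15 13 11
f 11 16 15
f 15 14 13
f 16 14 15
f 17 28 22
f 17 22 18
f 17 18 24
f 17 24 27
f 17 27 28
f 18 22 26
f 22 28 21
f 28 27 19
f 27 24 23
f 24 18 25
f 20 26 21
f 20 21 19
f 20 19 23
f 20 23 25
f 20 25 26
f 21 26 22
f 19 21 28
f 23 19 27
f 25 23 24
f 26 25 18



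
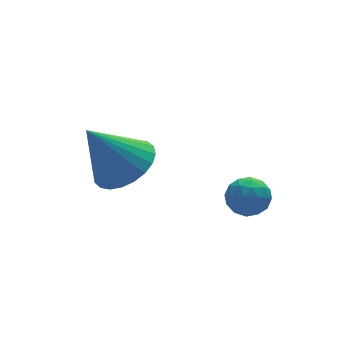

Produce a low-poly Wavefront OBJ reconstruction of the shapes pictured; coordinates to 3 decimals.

v 3.52 -2.788 0.283
v 3.847 -2.391 -0.15
v 4.073 -3.649 -0.09
v 4.4 -3.252 -0.523
v 4.518 -3.199 0.137
v 4.177 -2.667 0.368
v 3.743 -3.373 -0.608
v 3.402 -2.841 -0.377
v 3.985 -2.752 -0.701
v 4.464 -2.645 -0.241
v 3.456 -3.395 0.001
v 3.935 -3.288 0.461
v 3.635 -2.514 0.099
v 4.285 -3.526 -0.339
v 4.354 -3.495 0.049
v 4.546 -3.261 -0.206
v 3.829 -2.676 0.404
v 4.021 -2.442 0.149
v 4.415 -2.917 0.318
v 3.899 -3.598 -0.389
v 4.091 -3.364 -0.644
v 3.374 -2.779 -0.034
v 3.566 -2.545 -0.289
v 3.505 -3.123 -0.558
v 3.909 -2.493 -0.479
v 4.233 -2.999 -0.698
v 3.847 -3.07 -0.748
v 3.647 -2.758 -0.613
v 4.19 -2.429 -0.209
v 4.515 -2.936 -0.428
v 4.584 -2.904 -0.04
v 4.384 -2.592 0.096
v 4.271 -2.642 -0.532
v 3.405 -3.104 0.188
v 3.73 -3.611 -0.031
v 3.536 -3.448 -0.336
v 3.336 -3.136 -0.2
v 3.687 -3.041 0.458
v 4.011 -3.547 0.239
v 4.273 -3.282 0.373
v 4.073 -2.97 0.508
v 3.649 -3.398 0.292
v 1.582 -0.114 -0.134
v 2.279 0.547 0.207
v 0.578 0.114 1.474
v 2.029 0.79 0.016
v 1.71 0.896 -0.198
v 1.372 0.847 -0.402
v 1.065 0.652 -0.566
v 0.838 0.341 -0.663
v 0.723 -0.04 -0.68
v 0.74 -0.432 -0.615
v 0.884 -0.776 -0.476
v 1.135 -1.019 -0.285
v 1.454 -1.124 -0.071
v 1.792 -1.076 0.133
v 2.098 -0.881 0.297
v 2.326 -0.569 0.394
v 2.44 -0.189 0.412
v 2.424 0.204 0.346
f 1 38 17
f 38 12 41
f 17 41 6
f 38 41 17
f 1 17 13
f 17 6 18
f 13 18 2
f 17 18 13
f 1 13 22
f 13 2 23
f 22 23 8
f 13 23 22
f 1 22 34
f 22 8 37
f 34 37 11
f 22 37 34
f 1 34 38
f 34 11 42
f 38 42 12
f 34 42 38
f 2 18 29
f 18 6 32
f 29 32 10
f 18 32 29
f 6 41 19
f 41 12 40
f 19 40 5
f 41 40 19
f 12 42 39
f 42 11 35
f 39 35 3
f 42 35 39
f 11 37 36
f 37 8 24
f 36 24 7
f 37 24 36
f 8 23 28
f 23 2 25
f 28 25 9
f 23 25 28
f 4 30 16
f 30 10 31
f 16 31 5
f 30 31 16
f 4 16 14
f 16 5 15
f 14 15 3
f 16 15 14
f 4 14 21
f 14 3 20
f 21 20 7
f 14 20 21
f 4 21 26
f 21 7 27
f 26 27 9
f 21 27 26
f 4 26 30
f 26 9 33
f 30 33 10
f 26 33 30
f 5 31 19
f 31 10 32
f 19 32 6
f 31 32 19
f 3 15 39
f 15 5 40
f 39 40 12
f 15 40 39
f 7 20 36
f 20 3 35
f 36 35 11
f 20 35 36
f 9 27 28
f 27 7 24
f 28 24 8
f 27 24 28
f 10 33 29
f 33 9 25
f 29 25 2
f 33 25 29
f 44 43 46
f 44 46 45
f 46 43 47
f 46 47 45
f 47 43 48
f 47 48 45
f 48 43 49
f 48 49 45
f 49 43 50
f 49 50 45
f 50 43 51
f 50 51 45
f 51 43 52
f 51 52 45
f 52 43 53
f 52 53 45
f 53 43 54
f 53 54 45
f 54 43 55
f 54 55 45
f 55 43 56
f 55 56 45
f 56 43 57
f 56 57 45
f 57 43 58
f 57 58 45
f 58 43 59
f 58 59 45
f 59 43 60
f 59 60 45
f 60 43 44
f 60 44 45



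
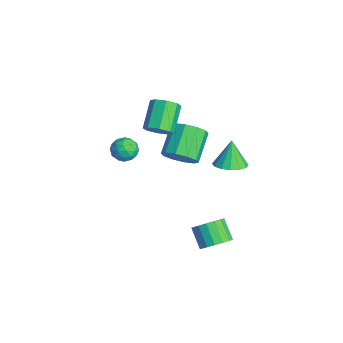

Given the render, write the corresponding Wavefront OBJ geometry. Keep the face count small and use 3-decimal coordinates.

v -0.117 -1.422 3.069
v 0.419 -1.512 3.709
v -0.828 -0.787 4.852
v -1.363 -0.698 4.211
v 0.48 -0.943 3.416
v -0.767 -0.219 4.559
v 0.191 -0.655 2.918
v -1.055 0.069 4.061
v -0.277 -0.816 2.509
v -1.524 -0.092 3.652
v -0.652 -1.333 2.428
v -1.899 -0.608 3.571
v -0.713 -1.901 2.721
v -1.96 -1.177 3.864
v -0.425 -2.189 3.219
v -1.671 -1.465 4.362
v 0.044 -2.028 3.628
v -1.203 -1.304 4.771
v -1.469 0.105 -0.714
v -0.982 -0.267 0.151
v -2.343 0.663 1.318
v -2.831 1.035 0.454
v -0.715 0.312 0.001
v -2.076 1.242 1.169
v -0.736 0.812 -0.421
v -2.097 1.742 0.746
v -1.037 1.042 -0.956
v -2.398 1.972 0.212
v -1.503 0.914 -1.398
v -2.865 1.844 -0.23
v -1.957 0.477 -1.578
v -3.318 1.407 -0.411
v -2.224 -0.102 -1.429
v -3.585 0.828 -0.261
v -2.203 -0.602 -1.006
v -3.564 0.328 0.161
v -1.902 -0.832 -0.472
v -3.263 0.098 0.696
v -1.435 -0.704 -0.03
v -2.797 0.226 1.138
v 4.005 0.627 -3.36
v 4.637 0.346 -2.753
v 3.646 0.153 -1.812
v 3.015 0.433 -2.42
v 4.614 0.781 -2.688
v 3.623 0.588 -1.747
v 4.451 1.181 -2.777
v 3.461 0.987 -1.836
v 4.187 1.453 -2.999
v 3.196 1.26 -2.058
v 3.881 1.537 -3.305
v 2.89 1.343 -2.364
v 3.603 1.411 -3.623
v 2.612 1.218 -2.682
v 3.418 1.107 -3.881
v 2.427 0.913 -2.94
v 3.367 0.692 -4.02
v 2.376 0.498 -3.079
v 3.462 0.262 -4.007
v 2.472 0.069 -3.066
v 3.682 -0.084 -3.847
v 2.691 -0.278 -2.906
v 3.976 -0.267 -3.575
v 2.985 -0.461 -2.634
v 4.277 -0.246 -3.254
v 3.286 -0.439 -2.313
v 4.515 -0.024 -2.957
v 3.525 -0.218 -2.017
v 2.924 1.616 2.189
v 3.775 1.384 2.514
v 2.416 1.824 3.671
v 3.792 1.866 2.452
v 3.575 2.281 2.319
v 3.185 2.518 2.151
v 2.724 2.513 1.994
v 2.318 2.268 1.889
v 2.073 1.847 1.864
v 2.057 1.365 1.927
v 2.273 0.95 2.06
v 2.664 0.713 2.227
v 3.124 0.718 2.385
v 3.531 0.963 2.49
v -1.428 -2.925 1.777
v -0.802 -2.448 1.547
v -1.258 -3.672 0.693
v -0.632 -3.195 0.463
v -0.557 -3.681 1.119
v -0.662 -3.219 1.789
v -1.398 -2.901 0.451
v -1.503 -2.439 1.121
v -0.783 -2.433 0.727
v -0.264 -2.915 1.14
v -1.796 -3.205 1.1
v -1.277 -3.687 1.513
v -1.13 -2.621 1.757
v -0.93 -3.499 0.483
v -0.886 -3.784 0.869
v -0.518 -3.504 0.733
v -1.048 -3.074 1.9
v -0.68 -2.794 1.764
v -0.536 -3.518 1.513
v -1.38 -3.326 0.476
v -1.012 -3.046 0.34
v -1.542 -2.616 1.507
v -1.174 -2.336 1.371
v -1.524 -2.602 0.727
v -0.751 -2.332 1.14
v -0.651 -2.771 0.503
v -1.101 -2.598 0.496
v -1.163 -2.327 0.889
v -0.446 -2.615 1.383
v -0.346 -3.054 0.746
v -0.302 -3.34 1.131
v -0.364 -3.068 1.525
v -0.435 -2.606 0.901
v -1.714 -3.066 1.494
v -1.614 -3.505 0.857
v -1.696 -3.052 0.715
v -1.758 -2.78 1.109
v -1.409 -3.349 1.737
v -1.309 -3.788 1.1
v -0.897 -3.793 1.351
v -0.959 -3.522 1.744
v -1.625 -3.514 1.339
f 2 1 5
f 2 5 3
f 3 5 6
f 3 6 4
f 5 1 7
f 5 7 6
f 6 7 8
f 6 8 4
f 7 1 9
f 7 9 8
f 8 9 10
f 8 10 4
f 9 1 11
f 9 11 10
f 10 11 12
f 10 12 4
f 11 1 13
f 11 13 12
f 12 13 14
f 12 14 4
f 13 1 15
f 13 15 14
f 14 15 16
f 14 16 4
f 15 1 17
f 15 17 16
f 16 17 18
f 16 18 4
f 17 1 2
f 17 2 18
f 18 2 3
f 18 3 4
f 20 19 23
f 20 23 21
f 21 23 24
f 21 24 22
f 23 19 25
f 23 25 24
f 24 25 26
f 24 26 22
f 25 19 27
f 25 27 26
f 26 27 28
f 26 28 22
f 27 19 29
f 27 29 28
f 28 29 30
f 28 30 22
f 29 19 31
f 29 31 30
f 30 31 32
f 30 32 22
f 31 19 33
f 31 33 32
f 32 33 34
f 32 34 22
f 33 19 35
f 33 35 34
f 34 35 36
f 34 36 22
f 35 19 37
f 35 37 36
f 36 37 38
f 36 38 22
f 37 19 39
f 37 39 38
f 38 39 40
f 38 40 22
f 39 19 20
f 39 20 40
f 40 20 21
f 40 21 22
f 42 41 45
f 42 45 43
f 43 45 46
f 43 46 44
f 45 41 47
f 45 47 46
f 46 47 48
f 46 48 44
f 47 41 49
f 47 49 48
f 48 49 50
f 48 50 44
f 49 41 51
f 49 51 50
f 50 51 52
f 50 52 44
f 51 41 53
f 51 53 52
f 52 53 54
f 52 54 44
f 53 41 55
f 53 55 54
f 54 55 56
f 54 56 44
f 55 41 57
f 55 57 56
f 56 57 58
f 56 58 44
f 57 41 59
f 57 59 58
f 58 59 60
f 58 60 44
f 59 41 61
f 59 61 60
f 60 61 62
f 60 62 44
f 61 41 63
f 61 63 62
f 62 63 64
f 62 64 44
f 63 41 65
f 63 65 64
f 64 65 66
f 64 66 44
f 65 41 67
f 65 67 66
f 66 67 68
f 66 68 44
f 67 41 42
f 67 42 68
f 68 42 43
f 68 43 44
f 70 69 72
f 70 72 71
f 72 69 73
f 72 73 71
f 73 69 74
f 73 74 71
f 74 69 75
f 74 75 71
f 75 69 76
f 75 76 71
f 76 69 77
f 76 77 71
f 77 69 78
f 77 78 71
f 78 69 79
f 78 79 71
f 79 69 80
f 79 80 71
f 80 69 81
f 80 81 71
f 81 69 82
f 81 82 71
f 82 69 70
f 82 70 71
f 83 120 99
f 120 94 123
f 99 123 88
f 120 123 99
f 83 99 95
f 99 88 100
f 95 100 84
f 99 100 95
f 83 95 104
f 95 84 105
f 104 105 90
f 95 105 104
f 83 104 116
f 104 90 119
f 116 119 93
f 104 119 116
f 83 116 120
f 116 93 124
f 120 124 94
f 116 124 120
f 84 100 111
f 100 88 114
f 111 114 92
f 100 114 111
f 88 123 101
f 123 94 122
f 101 122 87
f 123 122 101
f 94 124 121
f 124 93 117
f 121 117 85
f 124 117 121
f 93 119 118
f 119 90 106
f 118 106 89
f 119 106 118
f 90 105 110
f 105 84 107
f 110 107 91
f 105 107 110
f 86 112 98
f 112 92 113
f 98 113 87
f 112 113 98
f 86 98 96
f 98 87 97
f 96 97 85
f 98 97 96
f 86 96 103
f 96 85 102
f 103 102 89
f 96 102 103
f 86 103 108
f 103 89 109
f 108 109 91
f 103 109 108
f 86 108 112
f 108 91 115
f 112 115 92
f 108 115 112
f 87 113 101
f 113 92 114
f 101 114 88
f 113 114 101
f 85 97 121
f 97 87 122
f 121 122 94
f 97 122 121
f 89 102 118
f 102 85 117
f 118 117 93
f 102 117 118
f 91 109 110
f 109 89 106
f 110 106 90
f 109 106 110
f 92 115 111
f 115 91 107
f 111 107 84
f 115 107 111



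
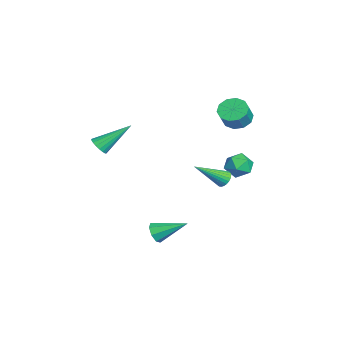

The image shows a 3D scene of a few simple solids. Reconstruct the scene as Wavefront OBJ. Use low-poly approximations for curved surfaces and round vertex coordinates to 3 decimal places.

v 2.183 -1.301 -3.511
v 2.451 -1.08 -4.048
v 2.517 0.241 -2.709
v 1.97 -0.987 -4.026
v 1.614 -1.079 -3.702
v 1.592 -1.3 -3.266
v 1.915 -1.523 -2.973
v 2.396 -1.615 -2.995
v 2.752 -1.524 -3.319
v 2.775 -1.302 -3.755
v -2.877 3.647 -2.398
v -2.167 3.791 -1.951
v -3.273 2.709 -1.469
v -2.563 2.853 -1.022
v -3.167 3.451 -1.065
v -2.922 4.031 -1.639
v -2.518 2.469 -1.781
v -2.273 3.049 -2.355
v -1.945 3.062 -1.569
v -2.346 3.67 -1.127
v -3.094 2.83 -2.293
v -3.495 3.438 -1.851
v -2.444 3.125 1.93
v -1.835 2.883 1.436
v -1.228 2.573 2.337
v -1.836 2.815 2.83
v -1.759 3.37 1.552
v -1.151 3.06 2.453
v -1.943 3.764 1.812
v -1.336 3.454 2.713
v -2.319 3.914 2.117
v -1.712 3.604 3.018
v -2.743 3.762 2.35
v -2.135 3.452 3.251
v -3.052 3.367 2.423
v -2.445 3.057 3.324
v -3.129 2.88 2.307
v -2.521 2.57 3.208
v -2.944 2.486 2.047
v -2.337 2.176 2.948
v -2.568 2.336 1.742
v -1.961 2.026 2.643
v -2.145 2.488 1.509
v -1.537 2.178 2.41
v -2.22 2.462 -2.398
v -1.852 2.286 -2.752
v -1.82 0.898 -1.202
v -1.735 2.411 -2.629
v -1.691 2.543 -2.47
v -1.728 2.663 -2.301
v -1.84 2.752 -2.147
v -2.01 2.797 -2.03
v -2.212 2.792 -1.97
v -2.415 2.736 -1.975
v -2.589 2.638 -2.045
v -2.706 2.514 -2.168
v -2.75 2.382 -2.326
v -2.712 2.262 -2.495
v -2.6 2.173 -2.65
v -2.431 2.127 -2.766
v -2.229 2.133 -2.826
v -2.026 2.189 -2.821
v -0.56 -3.907 1.145
v 0.009 -3.904 1.258
v -0.82 -2.293 2.415
v -0.01 -3.747 1.054
v -0.138 -3.621 0.868
v -0.349 -3.552 0.737
v -0.602 -3.553 0.687
v -0.847 -3.625 0.728
v -1.035 -3.752 0.851
v -1.129 -3.91 1.032
v -1.11 -4.067 1.236
v -0.982 -4.193 1.422
v -0.771 -4.262 1.553
v -0.517 -4.26 1.603
v -0.273 -4.189 1.562
v -0.085 -4.062 1.439
f 2 1 4
f 2 4 3
f 4 1 5
f 4 5 3
f 5 1 6
f 5 6 3
f 6 1 7
f 6 7 3
f 7 1 8
f 7 8 3
f 8 1 9
f 8 9 3
f 9 1 10
f 9 10 3
f 10 1 2
f 10 2 3
f 11 22 16
f 11 16 12
f 11 12 18
f 11 18 21
f 11 21 22
f 12 16 20
f 16 22 15
f 22 21 13
f 21 18 17
f 18 12 19
f 14 20 15
f 14 15 13
f 14 13 17
f 14 17 19
f 14 19 20
f 15 20 16
f 13 15 22
f 17 13 21
f 19 17 18
f 20 19 12
f 24 23 27
f 24 27 25
f 25 27 28
f 25 28 26
f 27 23 29
f 27 29 28
f 28 29 30
f 28 30 26
f 29 23 31
f 29 31 30
f 30 31 32
f 30 32 26
f 31 23 33
f 31 33 32
f 32 33 34
f 32 34 26
f 33 23 35
f 33 35 34
f 34 35 36
f 34 36 26
f 35 23 37
f 35 37 36
f 36 37 38
f 36 38 26
f 37 23 39
f 37 39 38
f 38 39 40
f 38 40 26
f 39 23 41
f 39 41 40
f 40 41 42
f 40 42 26
f 41 23 43
f 41 43 42
f 42 43 44
f 42 44 26
f 43 23 24
f 43 24 44
f 44 24 25
f 44 25 26
f 46 45 48
f 46 48 47
f 48 45 49
f 48 49 47
f 49 45 50
f 49 50 47
f 50 45 51
f 50 51 47
f 51 45 52
f 51 52 47
f 52 45 53
f 52 53 47
f 53 45 54
f 53 54 47
f 54 45 55
f 54 55 47
f 55 45 56
f 55 56 47
f 56 45 57
f 56 57 47
f 57 45 58
f 57 58 47
f 58 45 59
f 58 59 47
f 59 45 60
f 59 60 47
f 60 45 61
f 60 61 47
f 61 45 62
f 61 62 47
f 62 45 46
f 62 46 47
f 64 63 66
f 64 66 65
f 66 63 67
f 66 67 65
f 67 63 68
f 67 68 65
f 68 63 69
f 68 69 65
f 69 63 70
f 69 70 65
f 70 63 71
f 70 71 65
f 71 63 72
f 71 72 65
f 72 63 73
f 72 73 65
f 73 63 74
f 73 74 65
f 74 63 75
f 74 75 65
f 75 63 76
f 75 76 65
f 76 63 77
f 76 77 65
f 77 63 78
f 77 78 65
f 78 63 64
f 78 64 65



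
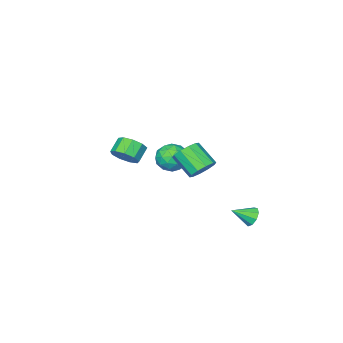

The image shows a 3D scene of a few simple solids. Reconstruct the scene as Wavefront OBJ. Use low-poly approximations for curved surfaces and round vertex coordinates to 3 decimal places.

v -1.859 3.804 -2.218
v -1.66 3.507 -2.807
v -0.861 3.176 -1.562
v -1.437 3.92 -2.751
v -1.412 4.278 -2.445
v -1.596 4.415 -2.033
v -1.904 4.266 -1.707
v -2.19 3.901 -1.62
v -2.322 3.491 -1.813
v -2.237 3.228 -2.195
v -1.976 3.234 -2.588
v 0.788 -3.747 0.396
v 1.194 -3.273 1.057
v 0.359 -3.518 1.746
v -0.048 -3.993 1.084
v 0.815 -2.902 0.731
v -0.02 -3.147 1.419
v 0.424 -2.926 0.247
v -0.411 -3.172 0.936
v 0.203 -3.335 -0.167
v -0.633 -3.581 0.522
v 0.255 -3.937 -0.318
v -0.58 -4.182 0.371
v 0.557 -4.45 -0.135
v -0.278 -4.695 0.554
v 0.966 -4.634 0.296
v 0.131 -4.879 0.985
v 1.292 -4.403 0.774
v 0.457 -4.649 1.463
v 1.382 -3.866 1.074
v 0.547 -4.111 1.763
v -1.122 -1.463 1.148
v -0.388 -1.454 0.411
v -2.052 -2.506 0.209
v -1.318 -2.497 -0.528
v -1.134 -2.963 0.384
v -0.559 -2.318 0.965
v -1.881 -1.642 -0.345
v -1.306 -0.997 0.236
v -0.856 -1.564 -0.512
v -0.395 -2.381 -0.061
v -2.045 -1.579 0.681
v -1.584 -2.396 1.132
v -0.673 -1.367 0.862
v -1.767 -2.593 -0.242
v -1.659 -2.867 0.294
v -1.227 -2.862 -0.139
v -0.774 -1.875 1.188
v -0.342 -1.87 0.754
v -0.781 -2.757 0.738
v -2.098 -2.09 -0.134
v -1.666 -2.085 -0.568
v -1.213 -1.098 0.759
v -0.781 -1.093 0.326
v -1.659 -1.203 -0.118
v -0.517 -1.426 -0.114
v -1.064 -2.04 -0.666
v -1.395 -1.537 -0.558
v -1.057 -1.158 -0.217
v -0.246 -1.907 0.151
v -0.792 -2.52 -0.401
v -0.684 -2.794 0.135
v -0.346 -2.415 0.477
v -0.521 -1.972 -0.391
v -1.648 -1.44 1.021
v -2.194 -2.053 0.469
v -2.094 -1.545 0.143
v -1.756 -1.166 0.485
v -1.376 -1.92 1.286
v -1.923 -2.534 0.734
v -1.383 -2.802 0.837
v -1.045 -2.423 1.178
v -1.919 -1.988 1.011
v 1.585 3.458 2.804
v 2.444 3.481 2.773
v 2.515 2.206 3.785
v 1.655 2.182 3.816
v 2.285 3.791 3.174
v 2.356 2.516 4.187
v 1.859 3.974 3.434
v 1.93 2.698 4.447
v 1.328 3.959 3.454
v 1.399 2.684 4.466
v 0.895 3.753 3.224
v 0.966 2.478 4.237
v 0.725 3.434 2.835
v 0.796 2.159 3.847
v 0.884 3.124 2.433
v 0.955 1.849 3.446
v 1.31 2.942 2.173
v 1.381 1.666 3.186
v 1.841 2.956 2.154
v 1.912 1.681 3.166
v 2.274 3.162 2.383
v 2.345 1.887 3.396
f 2 1 4
f 2 4 3
f 4 1 5
f 4 5 3
f 5 1 6
f 5 6 3
f 6 1 7
f 6 7 3
f 7 1 8
f 7 8 3
f 8 1 9
f 8 9 3
f 9 1 10
f 9 10 3
f 10 1 11
f 10 11 3
f 11 1 2
f 11 2 3
f 13 12 16
f 13 16 14
f 14 16 17
f 14 17 15
f 16 12 18
f 16 18 17
f 17 18 19
f 17 19 15
f 18 12 20
f 18 20 19
f 19 20 21
f 19 21 15
f 20 12 22
f 20 22 21
f 21 22 23
f 21 23 15
f 22 12 24
f 22 24 23
f 23 24 25
f 23 25 15
f 24 12 26
f 24 26 25
f 25 26 27
f 25 27 15
f 26 12 28
f 26 28 27
f 27 28 29
f 27 29 15
f 28 12 30
f 28 30 29
f 29 30 31
f 29 31 15
f 30 12 13
f 30 13 31
f 31 13 14
f 31 14 15
f 32 69 48
f 69 43 72
f 48 72 37
f 69 72 48
f 32 48 44
f 48 37 49
f 44 49 33
f 48 49 44
f 32 44 53
f 44 33 54
f 53 54 39
f 44 54 53
f 32 53 65
f 53 39 68
f 65 68 42
f 53 68 65
f 32 65 69
f 65 42 73
f 69 73 43
f 65 73 69
f 33 49 60
f 49 37 63
f 60 63 41
f 49 63 60
f 37 72 50
f 72 43 71
f 50 71 36
f 72 71 50
f 43 73 70
f 73 42 66
f 70 66 34
f 73 66 70
f 42 68 67
f 68 39 55
f 67 55 38
f 68 55 67
f 39 54 59
f 54 33 56
f 59 56 40
f 54 56 59
f 35 61 47
f 61 41 62
f 47 62 36
f 61 62 47
f 35 47 45
f 47 36 46
f 45 46 34
f 47 46 45
f 35 45 52
f 45 34 51
f 52 51 38
f 45 51 52
f 35 52 57
f 52 38 58
f 57 58 40
f 52 58 57
f 35 57 61
f 57 40 64
f 61 64 41
f 57 64 61
f 36 62 50
f 62 41 63
f 50 63 37
f 62 63 50
f 34 46 70
f 46 36 71
f 70 71 43
f 46 71 70
f 38 51 67
f 51 34 66
f 67 66 42
f 51 66 67
f 40 58 59
f 58 38 55
f 59 55 39
f 58 55 59
f 41 64 60
f 64 40 56
f 60 56 33
f 64 56 60
f 75 74 78
f 75 78 76
f 76 78 79
f 76 79 77
f 78 74 80
f 78 80 79
f 79 80 81
f 79 81 77
f 80 74 82
f 80 82 81
f 81 82 83
f 81 83 77
f 82 74 84
f 82 84 83
f 83 84 85
f 83 85 77
f 84 74 86
f 84 86 85
f 85 86 87
f 85 87 77
f 86 74 88
f 86 88 87
f 87 88 89
f 87 89 77
f 88 74 90
f 88 90 89
f 89 90 91
f 89 91 77
f 90 74 92
f 90 92 91
f 91 92 93
f 91 93 77
f 92 74 94
f 92 94 93
f 93 94 95
f 93 95 77
f 94 74 75
f 94 75 95
f 95 75 76
f 95 76 77



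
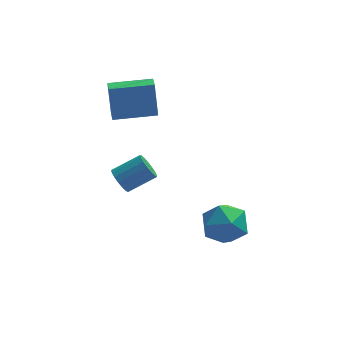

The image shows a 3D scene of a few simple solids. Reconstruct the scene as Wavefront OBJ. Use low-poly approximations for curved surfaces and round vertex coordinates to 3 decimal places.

v -3.571 2.864 -2.086
v -3.167 2.748 -2.718
v -1.784 3.14 -1.907
v -2.189 3.256 -1.274
v -3.256 3.1 -2.736
v -1.874 3.492 -1.925
v -3.418 3.398 -2.604
v -2.036 3.79 -1.793
v -3.615 3.574 -2.354
v -2.233 3.966 -1.543
v -3.802 3.587 -2.042
v -2.42 3.979 -1.231
v -3.936 3.434 -1.74
v -2.553 3.827 -0.929
v -3.986 3.151 -1.517
v -2.604 3.544 -0.706
v -3.941 2.802 -1.425
v -2.559 3.195 -0.614
v -3.812 2.467 -1.484
v -2.43 2.86 -0.672
v -3.627 2.223 -1.68
v -2.245 2.616 -0.869
v -3.43 2.126 -1.97
v -2.048 2.518 -1.159
v -3.265 2.198 -2.286
v -1.882 2.59 -1.475
v -3.17 2.422 -2.556
v -1.787 2.814 -1.745
v 0.345 -1.995 -0.467
v 1.454 -1.476 -0.267
v 1.246 -3.684 -1.073
v 2.355 -3.165 -0.873
v 1.619 -3.445 0.086
v 1.062 -2.402 0.46
v 1.638 -2.758 -1.8
v 1.081 -1.715 -1.426
v 2.253 -1.948 -1.091
v 2.241 -2.372 0.075
v 0.459 -2.788 -1.415
v 0.447 -3.212 -0.249
v -3.833 2.155 2.95
v -3.988 2.47 4.878
v -3.922 2.949 2.813
v -4.077 3.264 4.741
v -1.703 2.416 3.079
v -1.858 2.731 5.007
v -1.792 3.21 2.942
v -1.947 3.525 4.87
f 2 1 5
f 2 5 3
f 3 5 6
f 3 6 4
f 5 1 7
f 5 7 6
f 6 7 8
f 6 8 4
f 7 1 9
f 7 9 8
f 8 9 10
f 8 10 4
f 9 1 11
f 9 11 10
f 10 11 12
f 10 12 4
f 11 1 13
f 11 13 12
f 12 13 14
f 12 14 4
f 13 1 15
f 13 15 14
f 14 15 16
f 14 16 4
f 15 1 17
f 15 17 16
f 16 17 18
f 16 18 4
f 17 1 19
f 17 19 18
f 18 19 20
f 18 20 4
f 19 1 21
f 19 21 20
f 20 21 22
f 20 22 4
f 21 1 23
f 21 23 22
f 22 23 24
f 22 24 4
f 23 1 25
f 23 25 24
f 24 25 26
f 24 26 4
f 25 1 27
f 25 27 26
f 26 27 28
f 26 28 4
f 27 1 2
f 27 2 28
f 28 2 3
f 28 3 4
f 29 40 34
f 29 34 30
f 29 30 36
f 29 36 39
f 29 39 40
f 30 34 38
f 34 40 33
f 40 39 31
f 39 36 35
f 36 30 37
f 32 38 33
f 32 33 31
f 32 31 35
f 32 35 37
f 32 37 38
f 33 38 34
f 31 33 40
f 35 31 39
f 37 35 36
f 38 37 30
f 42 44 41
f 45 42 41
f 41 44 43
f 43 45 41
f 42 48 44
f 46 42 45
f 46 48 42
f 44 48 43
f 47 45 43
f 43 48 47
f 47 46 45
f 48 46 47



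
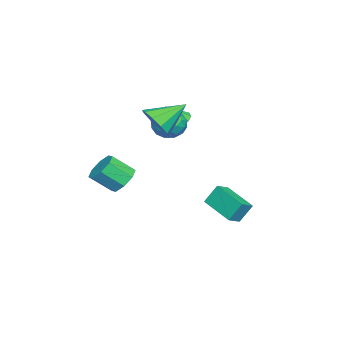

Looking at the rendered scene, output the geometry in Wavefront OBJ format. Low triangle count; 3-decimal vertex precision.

v -1.25 1.417 2.621
v -0.306 1.495 2.971
v -0.914 -0.075 2.049
v 0.03 0.003 2.399
v -0.742 -0.077 3.044
v -0.95 0.845 3.397
v -0.27 0.575 1.623
v -0.478 1.497 1.976
v 0.299 0.975 2.354
v 0.007 0.572 3.232
v -1.227 0.848 1.788
v -1.519 0.445 2.666
v -0.808 1.587 2.847
v -0.412 -0.167 2.173
v -0.866 -0.214 2.553
v -0.312 -0.168 2.758
v -1.186 1.205 3.097
v -0.632 1.251 3.303
v -0.888 0.327 3.345
v -0.588 0.169 1.717
v -0.034 0.215 1.923
v -0.908 1.588 2.262
v -0.354 1.634 2.467
v -0.332 1.093 1.675
v 0.103 1.327 2.689
v 0.301 0.45 2.353
v 0.125 0.786 1.897
v 0.002 1.328 2.105
v -0.069 1.091 3.206
v 0.129 0.213 2.869
v -0.325 0.166 3.248
v -0.447 0.708 3.456
v 0.287 0.785 2.843
v -1.349 1.207 2.151
v -1.151 0.329 1.814
v -0.773 0.712 1.564
v -0.895 1.254 1.772
v -1.521 0.97 2.667
v -1.323 0.093 2.331
v -1.222 0.092 2.915
v -1.345 0.634 3.123
v -1.507 0.635 2.177
v -0.951 2.516 -3.035
v -1.269 3.122 -1.942
v -1.727 2.867 -3.456
v -2.045 3.474 -2.363
v 0.125 4.166 -3.637
v -0.193 4.773 -2.544
v -0.651 4.518 -4.058
v -0.969 5.124 -2.965
v 3.678 -0.244 0.181
v 4.107 0.375 0.692
v 4.49 -0.696 1.67
v 4.062 -1.316 1.159
v 3.438 0.299 0.871
v 3.821 -0.772 1.848
v 2.91 -0.096 0.645
v 3.293 -1.167 1.623
v 2.832 -0.577 0.148
v 3.215 -1.649 1.126
v 3.25 -0.864 -0.33
v 3.633 -1.935 0.648
v 3.919 -0.788 -0.508
v 4.302 -1.859 0.469
v 4.447 -0.393 -0.283
v 4.83 -1.464 0.695
v 4.525 0.089 0.214
v 4.908 -0.983 1.192
v -2.445 0.712 2.047
v -2.061 0.319 1.629
v -1.835 0.088 3.193
v -1.844 0.678 1.709
v -1.857 1.049 1.918
v -2.094 1.292 2.176
v -2.465 1.313 2.386
v -2.829 1.105 2.465
v -3.045 0.746 2.386
v -3.033 0.375 2.176
v -2.796 0.132 1.918
v -2.425 0.111 1.709
v 1.458 0.683 3.366
v 2.088 1.504 3.022
v 0.382 1.957 4.434
v 1.577 1.437 2.587
v 1.021 1.082 2.45
v 0.632 0.575 2.663
v 0.558 0.109 3.144
v 0.828 -0.137 3.71
v 1.338 -0.071 4.144
v 1.895 0.284 4.281
v 2.284 0.791 4.069
v 2.358 1.257 3.588
f 1 38 17
f 38 12 41
f 17 41 6
f 38 41 17
f 1 17 13
f 17 6 18
f 13 18 2
f 17 18 13
f 1 13 22
f 13 2 23
f 22 23 8
f 13 23 22
f 1 22 34
f 22 8 37
f 34 37 11
f 22 37 34
f 1 34 38
f 34 11 42
f 38 42 12
f 34 42 38
f 2 18 29
f 18 6 32
f 29 32 10
f 18 32 29
f 6 41 19
f 41 12 40
f 19 40 5
f 41 40 19
f 12 42 39
f 42 11 35
f 39 35 3
f 42 35 39
f 11 37 36
f 37 8 24
f 36 24 7
f 37 24 36
f 8 23 28
f 23 2 25
f 28 25 9
f 23 25 28
f 4 30 16
f 30 10 31
f 16 31 5
f 30 31 16
f 4 16 14
f 16 5 15
f 14 15 3
f 16 15 14
f 4 14 21
f 14 3 20
f 21 20 7
f 14 20 21
f 4 21 26
f 21 7 27
f 26 27 9
f 21 27 26
f 4 26 30
f 26 9 33
f 30 33 10
f 26 33 30
f 5 31 19
f 31 10 32
f 19 32 6
f 31 32 19
f 3 15 39
f 15 5 40
f 39 40 12
f 15 40 39
f 7 20 36
f 20 3 35
f 36 35 11
f 20 35 36
f 9 27 28
f 27 7 24
f 28 24 8
f 27 24 28
f 10 33 29
f 33 9 25
f 29 25 2
f 33 25 29
f 44 46 43
f 47 44 43
f 43 46 45
f 45 47 43
f 44 50 46
f 48 44 47
f 48 50 44
f 46 50 45
f 49 47 45
f 45 50 49
f 49 48 47
f 50 48 49
f 52 51 55
f 52 55 53
f 53 55 56
f 53 56 54
f 55 51 57
f 55 57 56
f 56 57 58
f 56 58 54
f 57 51 59
f 57 59 58
f 58 59 60
f 58 60 54
f 59 51 61
f 59 61 60
f 60 61 62
f 60 62 54
f 61 51 63
f 61 63 62
f 62 63 64
f 62 64 54
f 63 51 65
f 63 65 64
f 64 65 66
f 64 66 54
f 65 51 67
f 65 67 66
f 66 67 68
f 66 68 54
f 67 51 52
f 67 52 68
f 68 52 53
f 68 53 54
f 70 69 72
f 70 72 71
f 72 69 73
f 72 73 71
f 73 69 74
f 73 74 71
f 74 69 75
f 74 75 71
f 75 69 76
f 75 76 71
f 76 69 77
f 76 77 71
f 77 69 78
f 77 78 71
f 78 69 79
f 78 79 71
f 79 69 80
f 79 80 71
f 80 69 70
f 80 70 71
f 82 81 84
f 82 84 83
f 84 81 85
f 84 85 83
f 85 81 86
f 85 86 83
f 86 81 87
f 86 87 83
f 87 81 88
f 87 88 83
f 88 81 89
f 88 89 83
f 89 81 90
f 89 90 83
f 90 81 91
f 90 91 83
f 91 81 92
f 91 92 83
f 92 81 82
f 92 82 83

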